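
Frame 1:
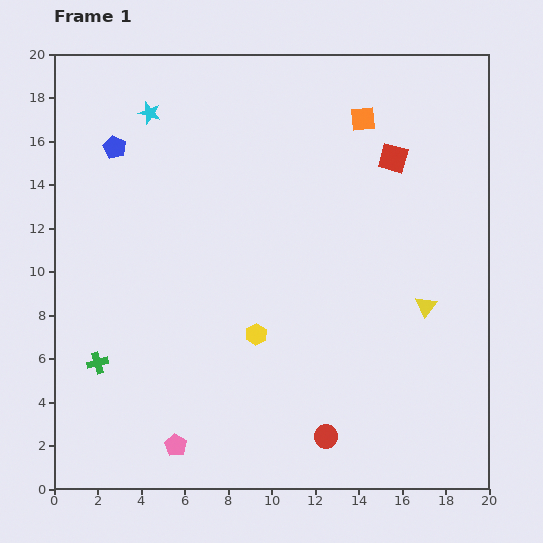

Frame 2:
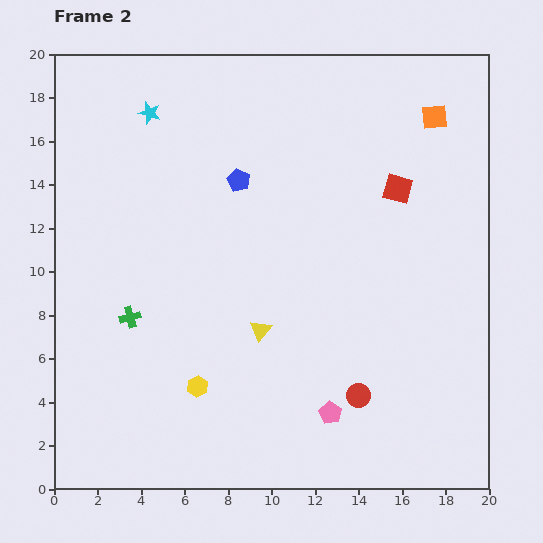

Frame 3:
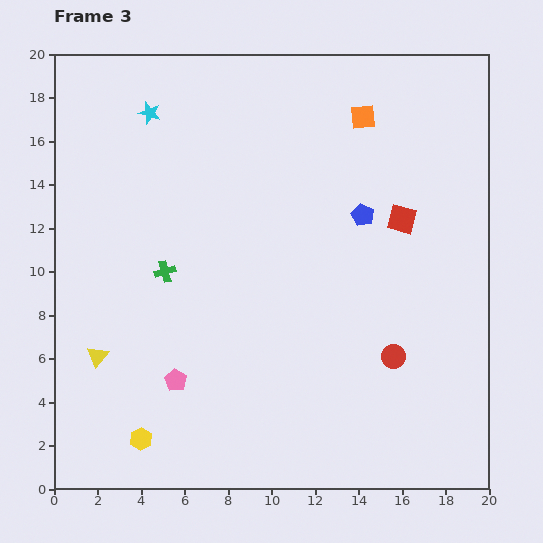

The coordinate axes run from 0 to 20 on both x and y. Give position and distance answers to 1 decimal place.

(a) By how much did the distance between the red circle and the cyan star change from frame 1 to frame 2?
-0.8

Distance in frame 1: 17.0. Distance in frame 2: 16.2.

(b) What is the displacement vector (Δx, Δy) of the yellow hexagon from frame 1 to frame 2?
(-2.7, -2.4)

The yellow hexagon was at (9.3, 7.1) in frame 1 and (6.6, 4.7) in frame 2.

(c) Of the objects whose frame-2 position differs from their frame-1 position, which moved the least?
the red square

(moved 1.4)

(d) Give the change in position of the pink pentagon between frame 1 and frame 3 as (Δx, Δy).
(0.0, 3.0)

The pink pentagon was at (5.6, 2.0) in frame 1 and (5.6, 5.0) in frame 3.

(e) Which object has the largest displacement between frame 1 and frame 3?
the yellow triangle

(moved 15.3; next 11.8)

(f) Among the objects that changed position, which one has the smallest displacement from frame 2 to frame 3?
the red square

(moved 1.4)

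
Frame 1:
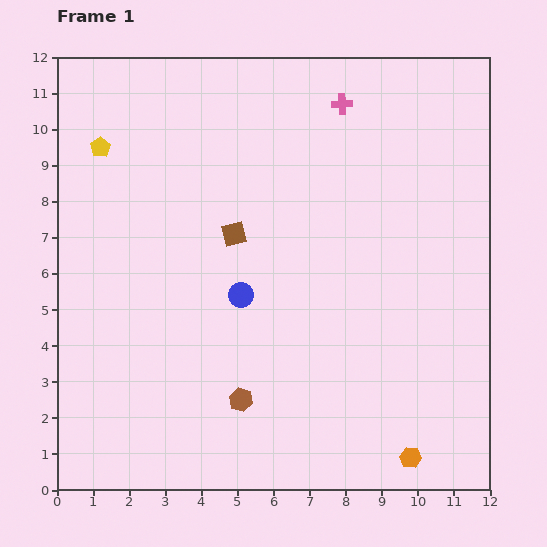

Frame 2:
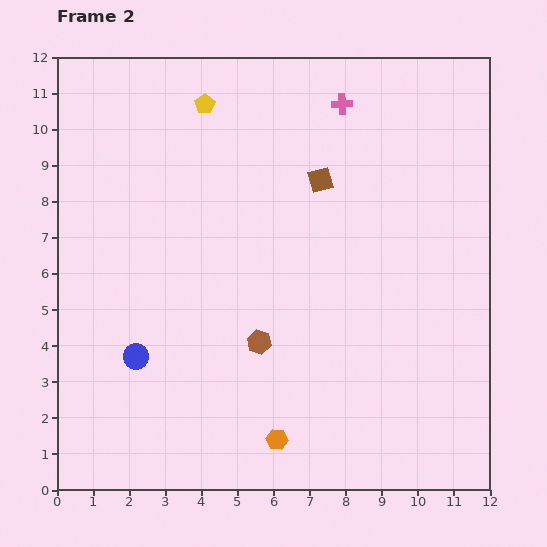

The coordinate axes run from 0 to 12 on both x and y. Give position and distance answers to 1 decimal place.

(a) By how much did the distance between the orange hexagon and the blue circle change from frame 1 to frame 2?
-2.0

Distance in frame 1: 6.5. Distance in frame 2: 4.5.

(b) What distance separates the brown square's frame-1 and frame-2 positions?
2.8

The brown square moved from (4.9, 7.1) to (7.3, 8.6), a distance of √(2.4² + 1.5²) ≈ 2.8.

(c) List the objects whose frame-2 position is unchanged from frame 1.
the pink cross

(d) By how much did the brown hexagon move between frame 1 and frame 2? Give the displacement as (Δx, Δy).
(0.5, 1.6)

The brown hexagon was at (5.1, 2.5) in frame 1 and (5.6, 4.1) in frame 2.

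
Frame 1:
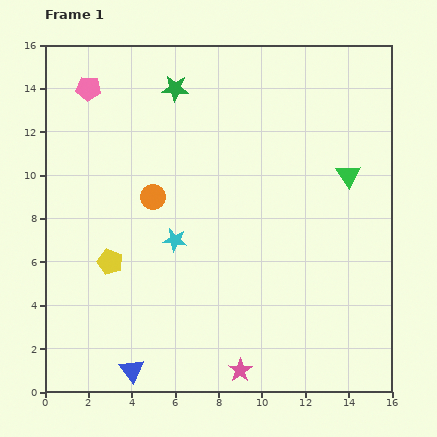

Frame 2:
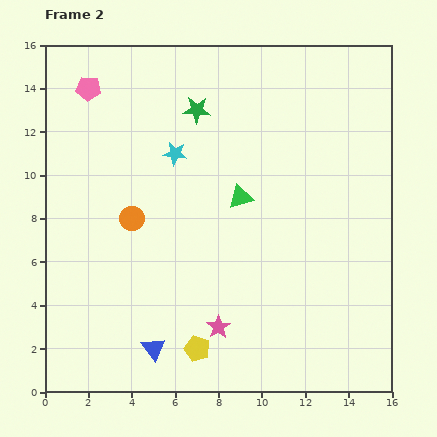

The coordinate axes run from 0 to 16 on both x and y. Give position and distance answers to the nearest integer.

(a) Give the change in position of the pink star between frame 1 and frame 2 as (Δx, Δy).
(-1, 2)

The pink star was at (9, 1) in frame 1 and (8, 3) in frame 2.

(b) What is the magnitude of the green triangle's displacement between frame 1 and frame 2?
5

The green triangle moved from (14, 10) to (9, 9), a distance of √(5² + 1²) ≈ 5.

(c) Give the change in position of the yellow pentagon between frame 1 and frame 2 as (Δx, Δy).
(4, -4)

The yellow pentagon was at (3, 6) in frame 1 and (7, 2) in frame 2.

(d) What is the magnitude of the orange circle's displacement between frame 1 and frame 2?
1

The orange circle moved from (5, 9) to (4, 8), a distance of √(1² + 1²) ≈ 1.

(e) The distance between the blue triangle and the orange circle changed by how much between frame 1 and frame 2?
-2

Distance in frame 1: 8. Distance in frame 2: 6.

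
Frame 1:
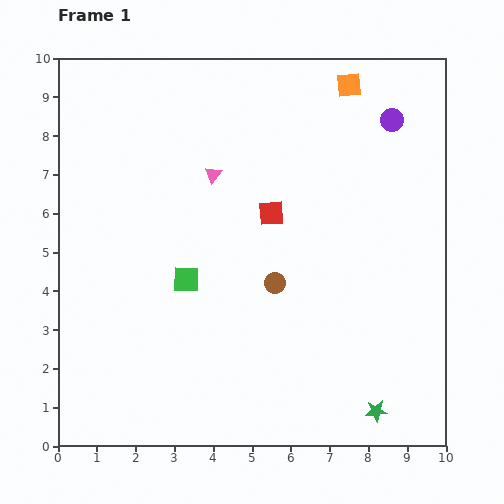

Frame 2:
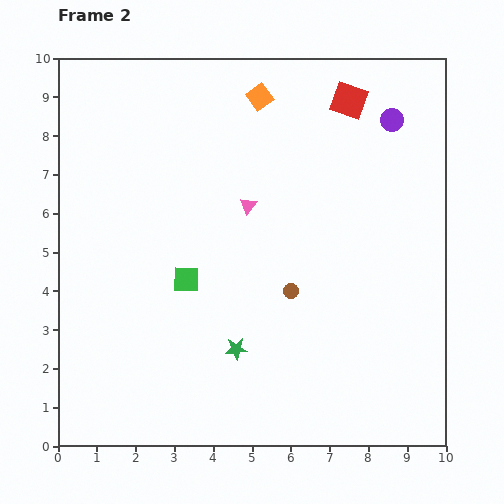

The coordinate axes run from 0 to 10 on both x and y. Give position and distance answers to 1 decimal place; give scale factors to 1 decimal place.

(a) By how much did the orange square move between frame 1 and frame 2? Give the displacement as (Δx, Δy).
(-2.3, -0.3)

The orange square was at (7.5, 9.3) in frame 1 and (5.2, 9.0) in frame 2.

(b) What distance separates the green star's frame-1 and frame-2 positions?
3.9

The green star moved from (8.2, 0.9) to (4.6, 2.5), a distance of √(3.6² + 1.6²) ≈ 3.9.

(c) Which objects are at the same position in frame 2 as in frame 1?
the purple circle, the green square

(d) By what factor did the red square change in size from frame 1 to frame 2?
1.4×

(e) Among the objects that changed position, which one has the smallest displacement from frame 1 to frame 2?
the brown circle

(moved 0.4)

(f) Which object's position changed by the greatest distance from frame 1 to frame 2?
the green star

(moved 3.9; next 3.5)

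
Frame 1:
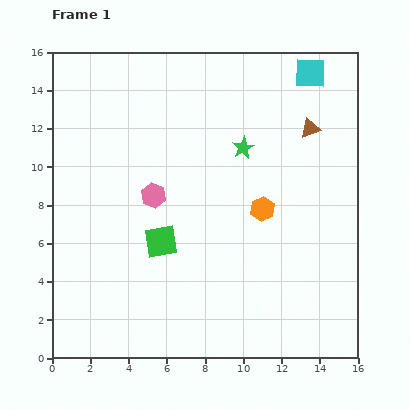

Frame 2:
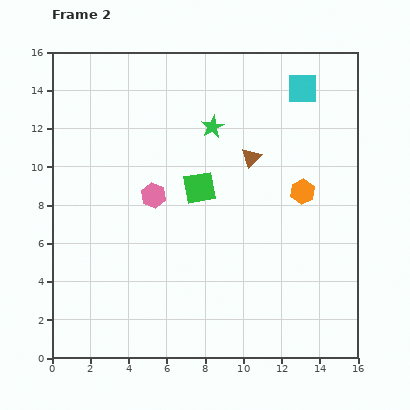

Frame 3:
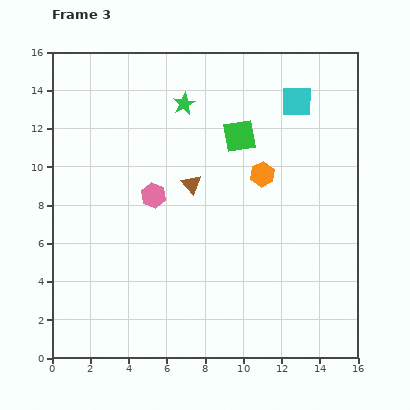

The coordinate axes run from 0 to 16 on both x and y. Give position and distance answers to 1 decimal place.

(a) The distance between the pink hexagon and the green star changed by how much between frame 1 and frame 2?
-0.5

Distance in frame 1: 5.3. Distance in frame 2: 4.8.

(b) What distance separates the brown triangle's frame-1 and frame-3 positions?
6.8

The brown triangle moved from (13.5, 12.0) to (7.3, 9.1), a distance of √(6.2² + 2.9²) ≈ 6.8.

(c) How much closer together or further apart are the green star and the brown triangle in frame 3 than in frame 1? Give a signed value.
+0.6

Distance in frame 1: 3.6. Distance in frame 3: 4.2.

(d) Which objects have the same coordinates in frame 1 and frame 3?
the pink hexagon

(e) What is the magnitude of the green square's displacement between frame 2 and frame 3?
3.4

The green square moved from (7.7, 8.9) to (9.8, 11.6), a distance of √(2.1² + 2.7²) ≈ 3.4.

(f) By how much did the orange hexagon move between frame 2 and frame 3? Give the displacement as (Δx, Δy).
(-2.1, 0.9)

The orange hexagon was at (13.1, 8.7) in frame 2 and (11.0, 9.6) in frame 3.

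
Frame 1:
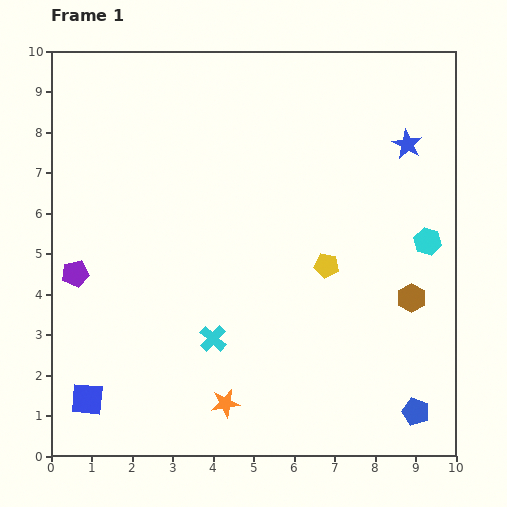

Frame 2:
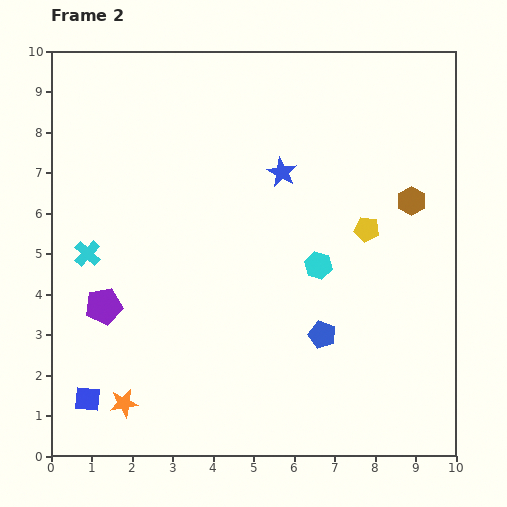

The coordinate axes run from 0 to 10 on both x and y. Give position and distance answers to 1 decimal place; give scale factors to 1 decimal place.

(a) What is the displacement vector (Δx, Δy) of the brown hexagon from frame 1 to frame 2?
(0.0, 2.4)

The brown hexagon was at (8.9, 3.9) in frame 1 and (8.9, 6.3) in frame 2.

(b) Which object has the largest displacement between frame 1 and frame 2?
the cyan cross

(moved 3.7; next 3.2)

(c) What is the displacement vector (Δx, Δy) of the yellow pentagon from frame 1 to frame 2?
(1.0, 0.9)

The yellow pentagon was at (6.8, 4.7) in frame 1 and (7.8, 5.6) in frame 2.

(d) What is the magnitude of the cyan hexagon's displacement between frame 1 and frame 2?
2.8

The cyan hexagon moved from (9.3, 5.3) to (6.6, 4.7), a distance of √(2.7² + 0.6²) ≈ 2.8.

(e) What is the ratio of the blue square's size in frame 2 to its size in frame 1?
0.8×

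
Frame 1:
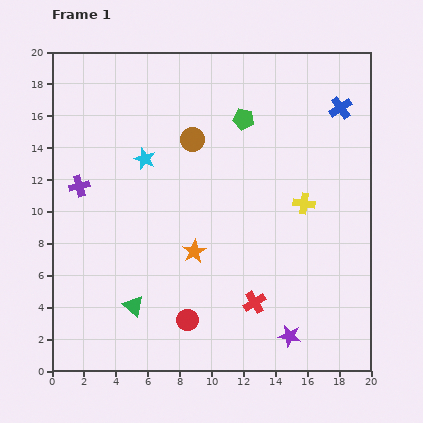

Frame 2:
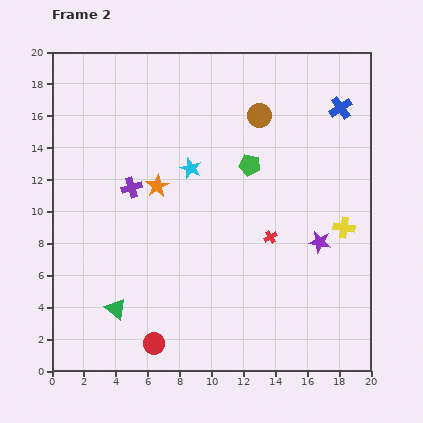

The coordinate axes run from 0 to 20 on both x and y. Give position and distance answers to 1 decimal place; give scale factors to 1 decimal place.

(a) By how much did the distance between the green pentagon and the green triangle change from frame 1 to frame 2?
-1.3

Distance in frame 1: 13.6. Distance in frame 2: 12.3.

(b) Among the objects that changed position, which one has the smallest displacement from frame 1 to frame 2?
the green triangle

(moved 1.1)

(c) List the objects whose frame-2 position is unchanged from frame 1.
the blue cross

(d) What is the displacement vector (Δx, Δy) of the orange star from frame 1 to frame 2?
(-2.3, 4.1)

The orange star was at (8.9, 7.5) in frame 1 and (6.6, 11.6) in frame 2.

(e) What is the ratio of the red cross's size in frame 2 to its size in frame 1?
0.6×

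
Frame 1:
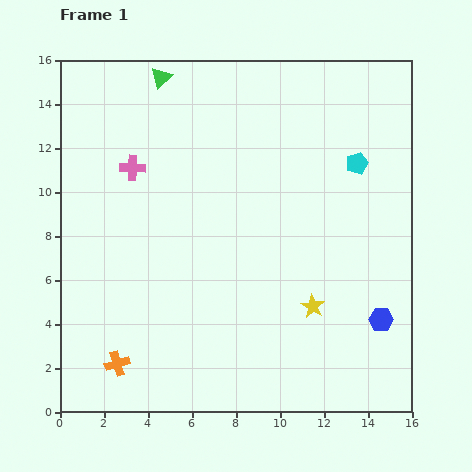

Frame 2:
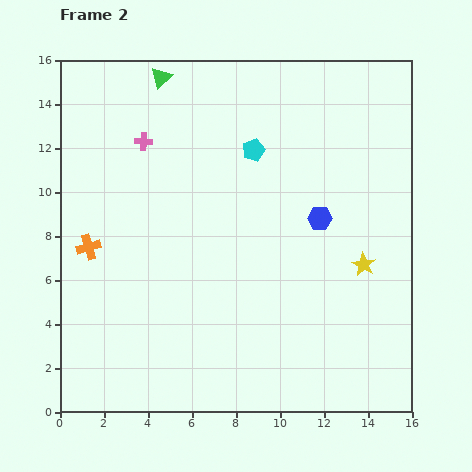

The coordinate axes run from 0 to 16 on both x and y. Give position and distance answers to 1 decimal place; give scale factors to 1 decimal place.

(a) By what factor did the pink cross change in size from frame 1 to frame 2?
0.7×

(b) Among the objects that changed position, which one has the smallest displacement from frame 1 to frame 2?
the pink cross

(moved 1.3)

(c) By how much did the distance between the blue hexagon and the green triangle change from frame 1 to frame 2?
-5.3

Distance in frame 1: 14.9. Distance in frame 2: 9.6.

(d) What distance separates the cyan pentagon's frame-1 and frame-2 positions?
4.7

The cyan pentagon moved from (13.5, 11.3) to (8.8, 11.9), a distance of √(4.7² + 0.6²) ≈ 4.7.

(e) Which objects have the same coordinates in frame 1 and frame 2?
the green triangle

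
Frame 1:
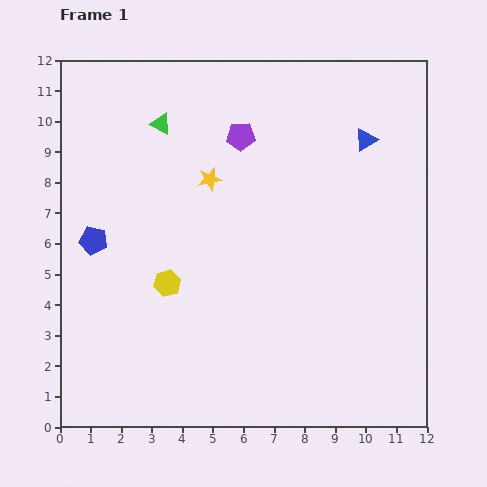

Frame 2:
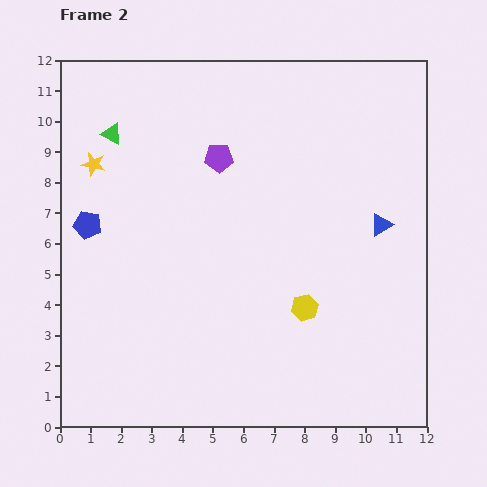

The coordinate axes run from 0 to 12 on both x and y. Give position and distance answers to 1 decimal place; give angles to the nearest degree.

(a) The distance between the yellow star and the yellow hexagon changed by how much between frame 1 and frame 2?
+4.6

Distance in frame 1: 3.7. Distance in frame 2: 8.3.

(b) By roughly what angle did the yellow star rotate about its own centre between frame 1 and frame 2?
26° clockwise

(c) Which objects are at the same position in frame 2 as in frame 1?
none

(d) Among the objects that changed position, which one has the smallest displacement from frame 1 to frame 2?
the blue pentagon

(moved 0.5)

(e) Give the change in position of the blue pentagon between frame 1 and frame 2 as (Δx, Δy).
(-0.2, 0.5)

The blue pentagon was at (1.1, 6.1) in frame 1 and (0.9, 6.6) in frame 2.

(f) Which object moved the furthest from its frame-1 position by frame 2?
the yellow hexagon

(moved 4.6; next 3.8)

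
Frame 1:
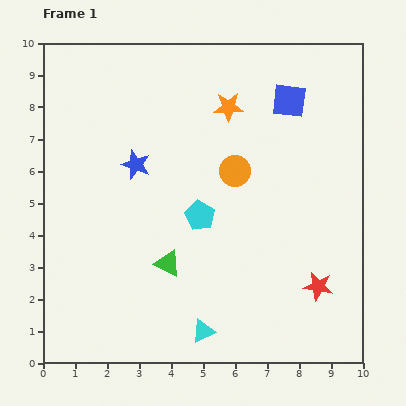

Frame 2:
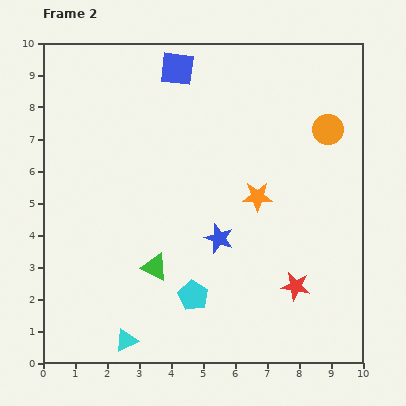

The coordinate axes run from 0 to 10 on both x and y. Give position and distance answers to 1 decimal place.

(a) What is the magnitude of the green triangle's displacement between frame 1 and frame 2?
0.4

The green triangle moved from (3.9, 3.1) to (3.5, 3.0), a distance of √(0.4² + 0.1²) ≈ 0.4.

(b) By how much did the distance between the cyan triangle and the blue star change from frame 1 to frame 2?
-1.3

Distance in frame 1: 5.6. Distance in frame 2: 4.3.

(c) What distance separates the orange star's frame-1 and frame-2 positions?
2.9

The orange star moved from (5.8, 8.0) to (6.7, 5.2), a distance of √(0.9² + 2.8²) ≈ 2.9.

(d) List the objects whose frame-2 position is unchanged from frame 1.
none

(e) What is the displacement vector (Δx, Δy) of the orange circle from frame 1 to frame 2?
(2.9, 1.3)

The orange circle was at (6.0, 6.0) in frame 1 and (8.9, 7.3) in frame 2.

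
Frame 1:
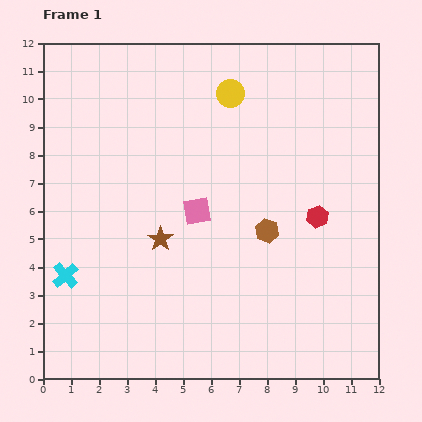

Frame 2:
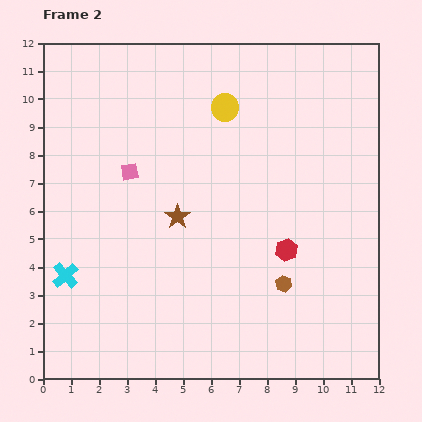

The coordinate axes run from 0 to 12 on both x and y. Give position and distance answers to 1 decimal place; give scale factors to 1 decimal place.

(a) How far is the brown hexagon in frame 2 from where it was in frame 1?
2.0

The brown hexagon moved from (8.0, 5.3) to (8.6, 3.4), a distance of √(0.6² + 1.9²) ≈ 2.0.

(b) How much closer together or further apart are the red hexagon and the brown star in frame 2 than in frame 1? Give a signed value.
-1.6

Distance in frame 1: 5.7. Distance in frame 2: 4.1.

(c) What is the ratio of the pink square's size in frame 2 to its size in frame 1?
0.6×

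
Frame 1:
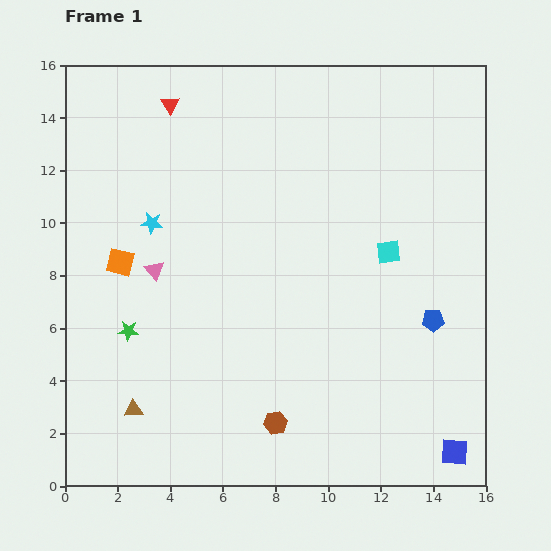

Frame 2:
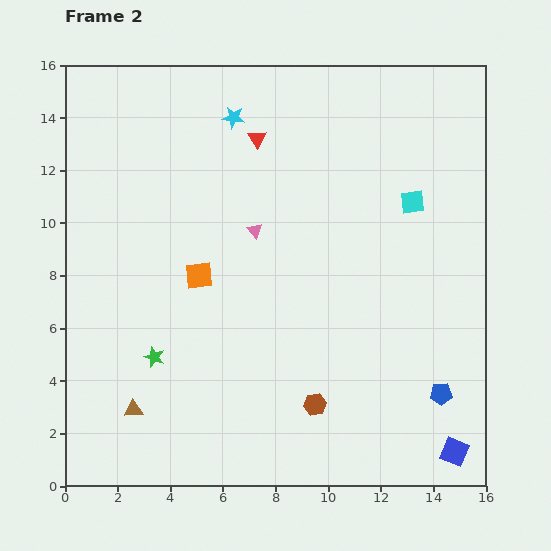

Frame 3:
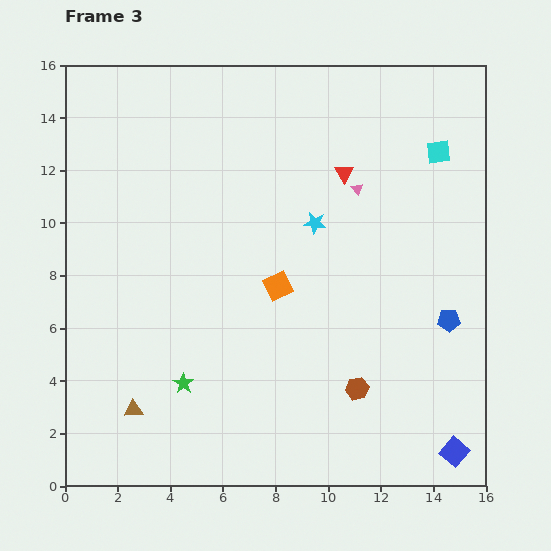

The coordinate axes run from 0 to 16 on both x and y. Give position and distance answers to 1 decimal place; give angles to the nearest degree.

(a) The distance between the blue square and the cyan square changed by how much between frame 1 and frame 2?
+1.6

Distance in frame 1: 8.0. Distance in frame 2: 9.6.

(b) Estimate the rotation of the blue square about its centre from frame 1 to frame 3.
37° clockwise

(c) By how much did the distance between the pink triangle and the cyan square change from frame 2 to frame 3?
-2.7

Distance in frame 2: 6.1. Distance in frame 3: 3.4.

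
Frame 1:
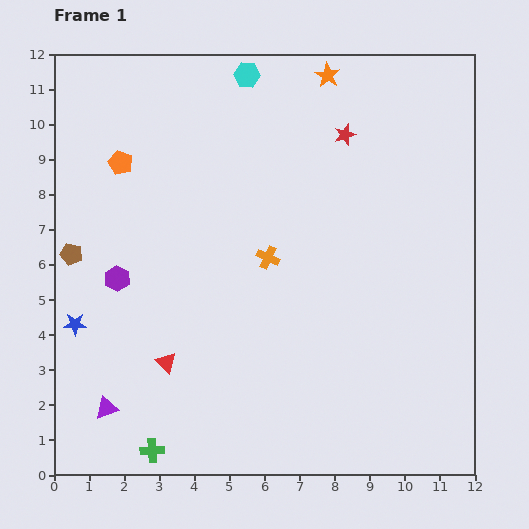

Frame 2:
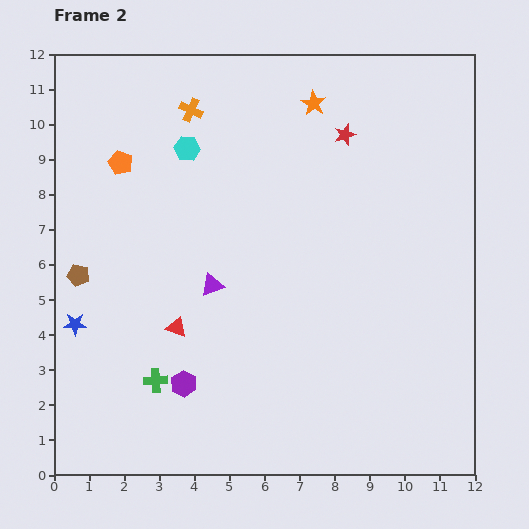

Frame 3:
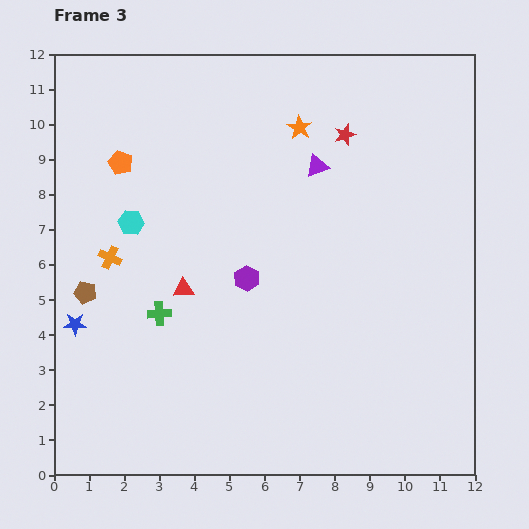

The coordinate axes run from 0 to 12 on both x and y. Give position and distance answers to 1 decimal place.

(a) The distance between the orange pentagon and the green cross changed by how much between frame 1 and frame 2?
-1.9

Distance in frame 1: 8.2. Distance in frame 2: 6.3.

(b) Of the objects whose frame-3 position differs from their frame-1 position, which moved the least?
the brown pentagon

(moved 1.2)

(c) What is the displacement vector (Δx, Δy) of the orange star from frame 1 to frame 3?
(-0.8, -1.5)

The orange star was at (7.8, 11.4) in frame 1 and (7.0, 9.9) in frame 3.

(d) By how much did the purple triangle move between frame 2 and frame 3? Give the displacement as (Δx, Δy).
(3.0, 3.4)

The purple triangle was at (4.5, 5.4) in frame 2 and (7.5, 8.8) in frame 3.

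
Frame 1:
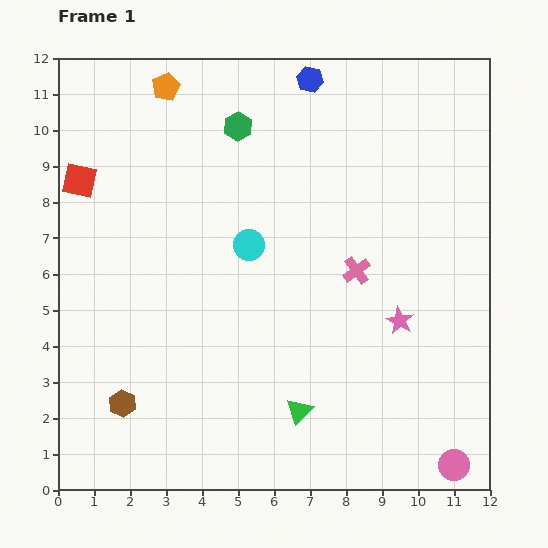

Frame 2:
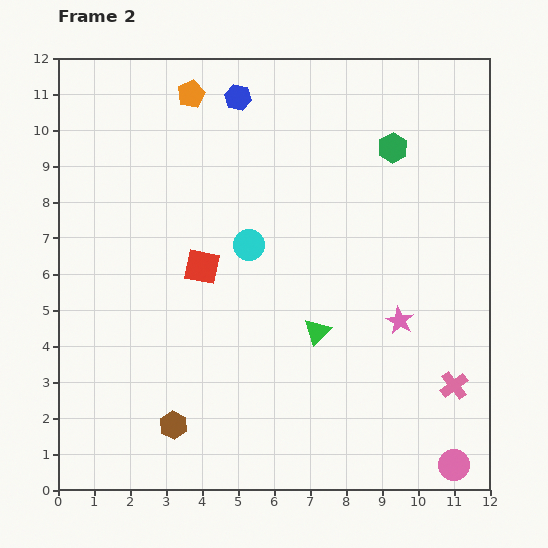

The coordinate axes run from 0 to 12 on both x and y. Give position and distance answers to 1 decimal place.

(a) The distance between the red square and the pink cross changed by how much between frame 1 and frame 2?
-0.4

Distance in frame 1: 8.1. Distance in frame 2: 7.7.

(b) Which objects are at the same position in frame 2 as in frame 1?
the pink circle, the cyan circle, the pink star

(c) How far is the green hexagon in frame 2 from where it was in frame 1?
4.3

The green hexagon moved from (5.0, 10.1) to (9.3, 9.5), a distance of √(4.3² + 0.6²) ≈ 4.3.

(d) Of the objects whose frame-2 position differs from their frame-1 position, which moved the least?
the orange pentagon

(moved 0.7)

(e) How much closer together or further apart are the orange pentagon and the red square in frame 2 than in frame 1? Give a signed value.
+1.3

Distance in frame 1: 3.5. Distance in frame 2: 4.8.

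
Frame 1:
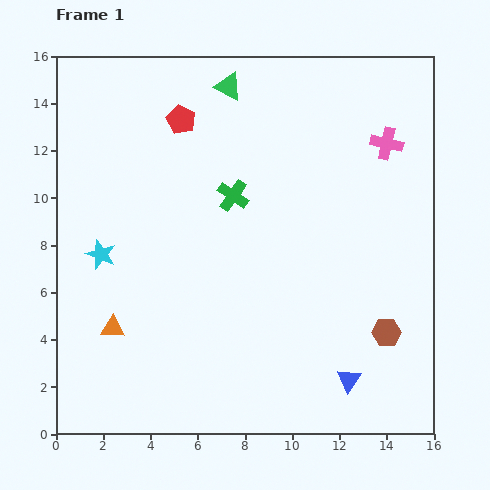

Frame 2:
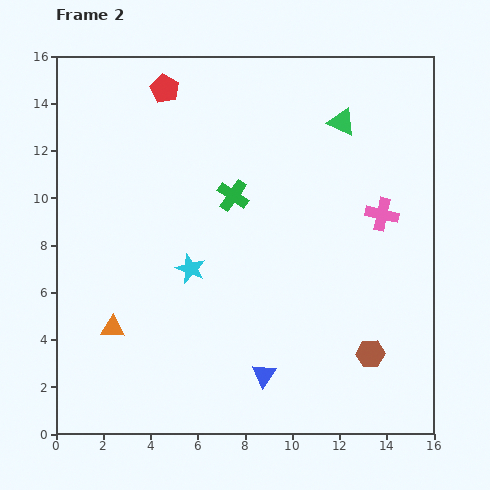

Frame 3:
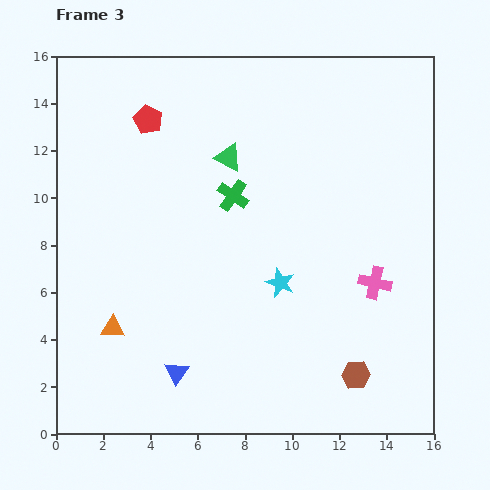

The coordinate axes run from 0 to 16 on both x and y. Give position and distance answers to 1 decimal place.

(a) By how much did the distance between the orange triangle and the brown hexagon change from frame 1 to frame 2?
-0.6

Distance in frame 1: 11.6. Distance in frame 2: 11.0.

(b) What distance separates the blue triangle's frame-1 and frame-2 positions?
3.6

The blue triangle moved from (12.4, 2.3) to (8.8, 2.5), a distance of √(3.6² + 0.2²) ≈ 3.6.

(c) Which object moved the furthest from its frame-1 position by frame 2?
the green triangle

(moved 5.0; next 3.8)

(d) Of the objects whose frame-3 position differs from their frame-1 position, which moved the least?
the red pentagon

(moved 1.4)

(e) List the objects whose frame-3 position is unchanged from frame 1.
the green cross, the orange triangle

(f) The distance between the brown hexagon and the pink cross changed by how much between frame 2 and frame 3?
-1.9

Distance in frame 2: 5.9. Distance in frame 3: 4.0.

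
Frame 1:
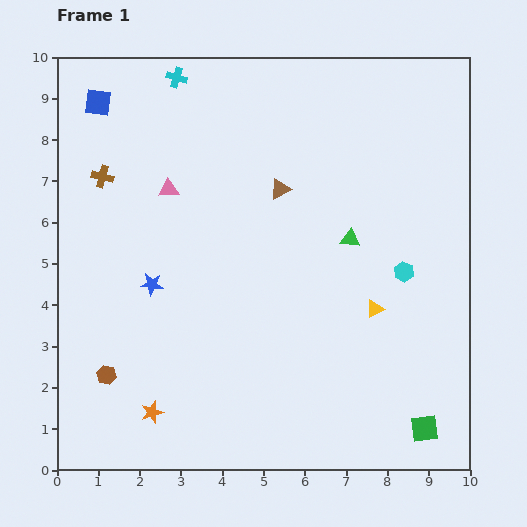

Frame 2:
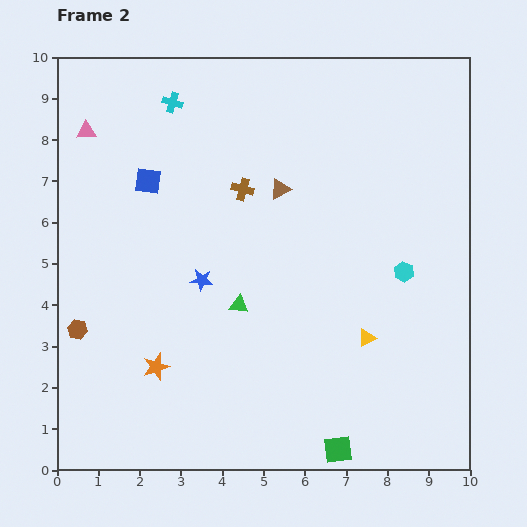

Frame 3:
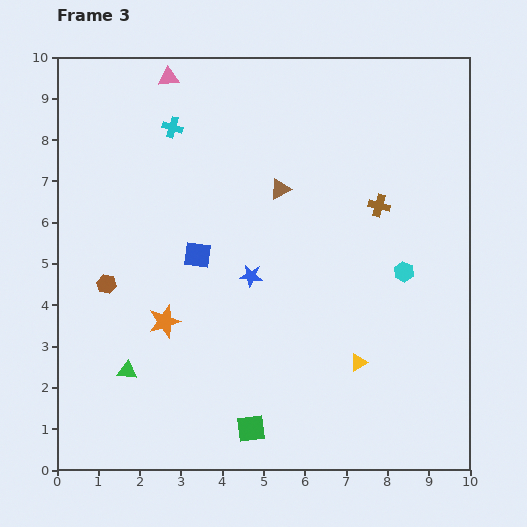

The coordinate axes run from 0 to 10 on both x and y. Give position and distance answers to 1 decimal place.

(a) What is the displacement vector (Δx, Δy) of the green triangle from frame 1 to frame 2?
(-2.7, -1.6)

The green triangle was at (7.1, 5.6) in frame 1 and (4.4, 4.0) in frame 2.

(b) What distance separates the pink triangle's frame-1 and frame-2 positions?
2.4

The pink triangle moved from (2.7, 6.8) to (0.7, 8.2), a distance of √(2.0² + 1.4²) ≈ 2.4.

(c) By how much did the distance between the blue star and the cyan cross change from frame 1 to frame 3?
-0.9

Distance in frame 1: 5.0. Distance in frame 3: 4.1.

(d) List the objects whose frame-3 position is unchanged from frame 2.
the brown triangle, the cyan hexagon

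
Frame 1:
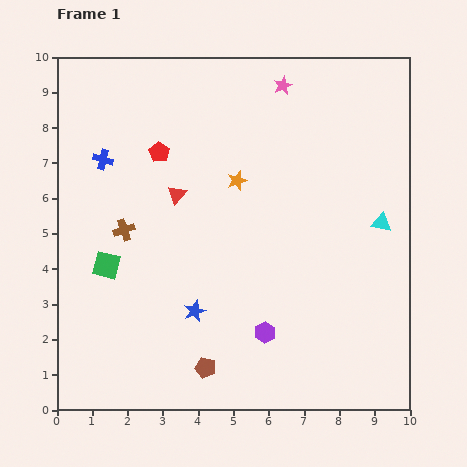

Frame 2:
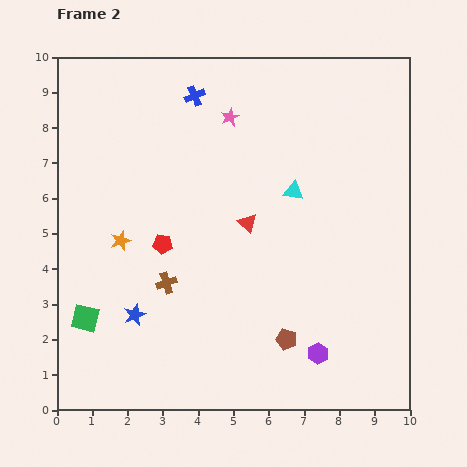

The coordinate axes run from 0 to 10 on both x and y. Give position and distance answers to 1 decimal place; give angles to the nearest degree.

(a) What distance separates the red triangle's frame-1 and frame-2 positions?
2.2

The red triangle moved from (3.4, 6.1) to (5.4, 5.3), a distance of √(2.0² + 0.8²) ≈ 2.2.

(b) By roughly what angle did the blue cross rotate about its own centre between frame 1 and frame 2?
39° counter-clockwise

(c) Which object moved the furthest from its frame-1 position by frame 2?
the orange star

(moved 3.7; next 3.2)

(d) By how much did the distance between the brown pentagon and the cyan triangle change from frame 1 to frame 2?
-2.3

Distance in frame 1: 6.5. Distance in frame 2: 4.2.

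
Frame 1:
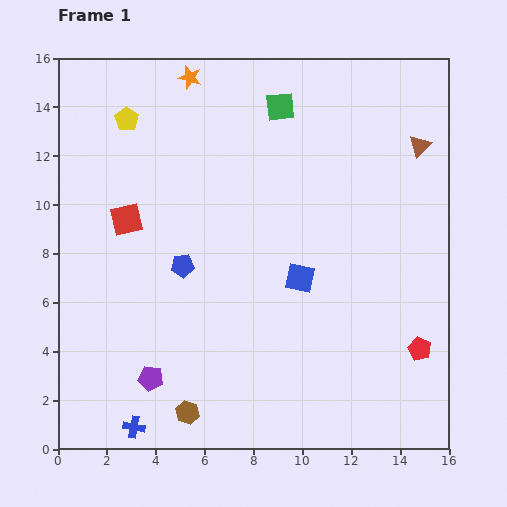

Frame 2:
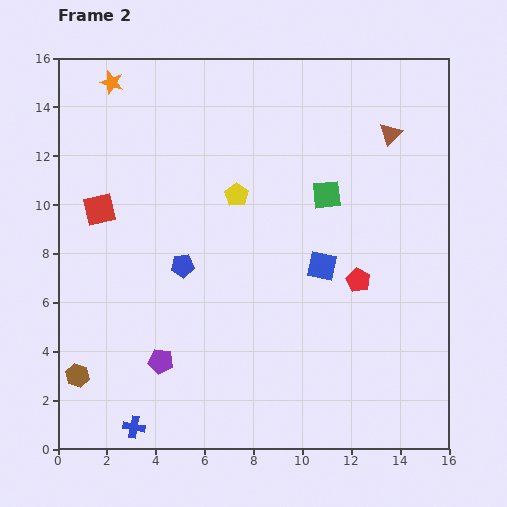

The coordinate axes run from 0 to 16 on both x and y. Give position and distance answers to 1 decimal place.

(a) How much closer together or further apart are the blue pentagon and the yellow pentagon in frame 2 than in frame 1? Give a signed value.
-2.8

Distance in frame 1: 6.4. Distance in frame 2: 3.6.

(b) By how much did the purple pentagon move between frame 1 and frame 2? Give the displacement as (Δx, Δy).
(0.4, 0.7)

The purple pentagon was at (3.8, 2.9) in frame 1 and (4.2, 3.6) in frame 2.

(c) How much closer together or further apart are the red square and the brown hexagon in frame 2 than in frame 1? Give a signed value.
-1.4

Distance in frame 1: 8.3. Distance in frame 2: 6.9.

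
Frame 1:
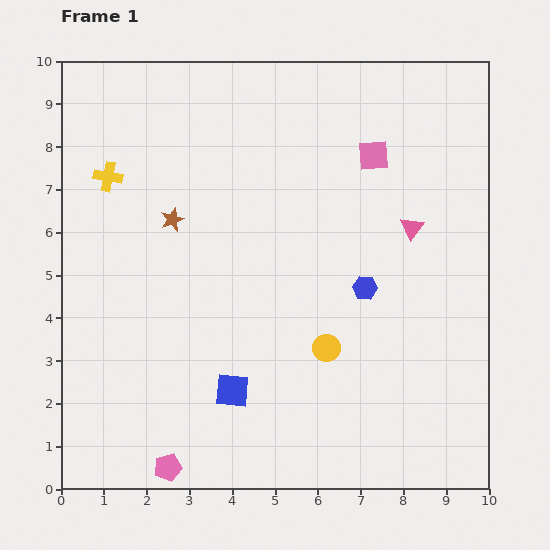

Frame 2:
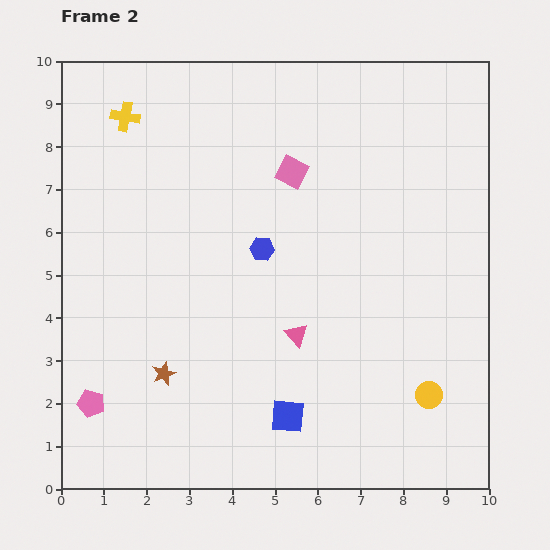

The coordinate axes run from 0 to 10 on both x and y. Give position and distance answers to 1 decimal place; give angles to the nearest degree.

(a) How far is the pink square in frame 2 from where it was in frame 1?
1.9

The pink square moved from (7.3, 7.8) to (5.4, 7.4), a distance of √(1.9² + 0.4²) ≈ 1.9.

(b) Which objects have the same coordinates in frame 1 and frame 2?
none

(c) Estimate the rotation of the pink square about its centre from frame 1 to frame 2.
33° clockwise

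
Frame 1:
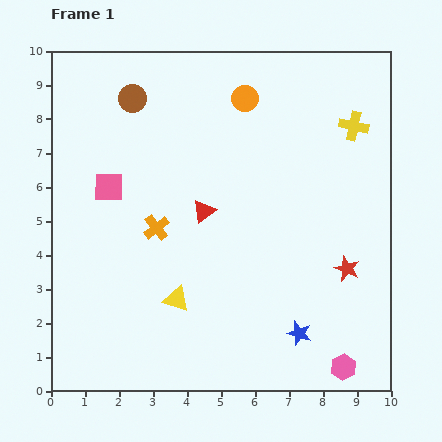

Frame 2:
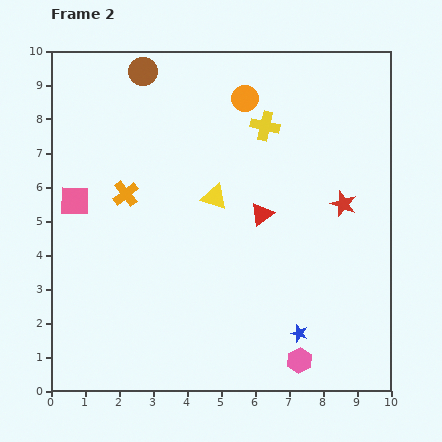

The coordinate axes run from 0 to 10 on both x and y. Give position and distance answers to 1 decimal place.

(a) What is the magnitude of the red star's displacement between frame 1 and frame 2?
1.9

The red star moved from (8.7, 3.6) to (8.6, 5.5), a distance of √(0.1² + 1.9²) ≈ 1.9.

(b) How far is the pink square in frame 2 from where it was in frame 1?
1.1

The pink square moved from (1.7, 6.0) to (0.7, 5.6), a distance of √(1.0² + 0.4²) ≈ 1.1.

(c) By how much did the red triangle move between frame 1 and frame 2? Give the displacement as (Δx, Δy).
(1.7, -0.1)

The red triangle was at (4.5, 5.3) in frame 1 and (6.2, 5.2) in frame 2.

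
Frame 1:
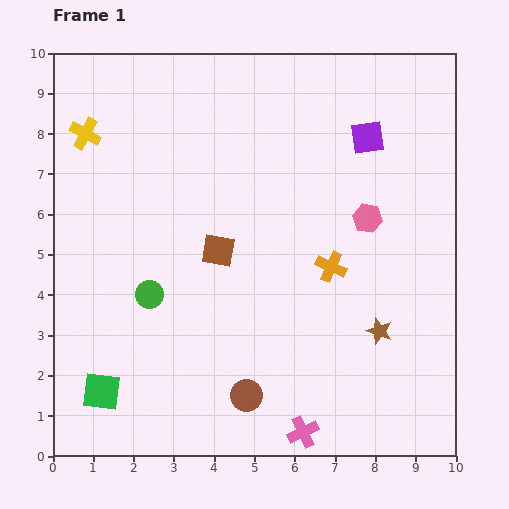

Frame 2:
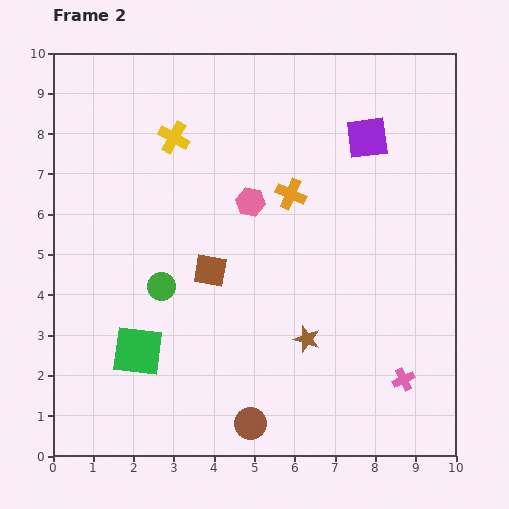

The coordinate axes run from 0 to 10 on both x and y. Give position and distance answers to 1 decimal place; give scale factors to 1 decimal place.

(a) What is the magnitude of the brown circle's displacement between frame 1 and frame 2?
0.7

The brown circle moved from (4.8, 1.5) to (4.9, 0.8), a distance of √(0.1² + 0.7²) ≈ 0.7.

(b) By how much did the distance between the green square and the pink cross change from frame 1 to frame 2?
+1.5

Distance in frame 1: 5.1. Distance in frame 2: 6.6.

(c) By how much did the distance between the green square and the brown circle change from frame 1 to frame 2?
-0.3

Distance in frame 1: 3.6. Distance in frame 2: 3.3.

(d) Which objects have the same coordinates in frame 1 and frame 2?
the purple square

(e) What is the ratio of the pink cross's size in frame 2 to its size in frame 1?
0.7×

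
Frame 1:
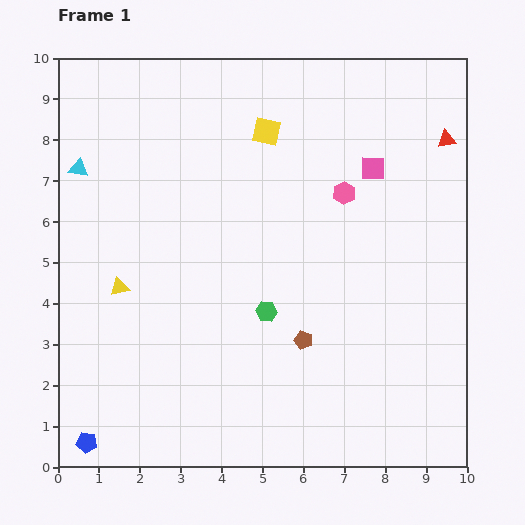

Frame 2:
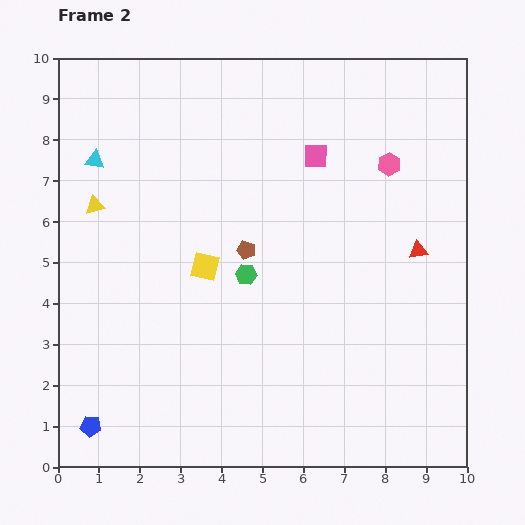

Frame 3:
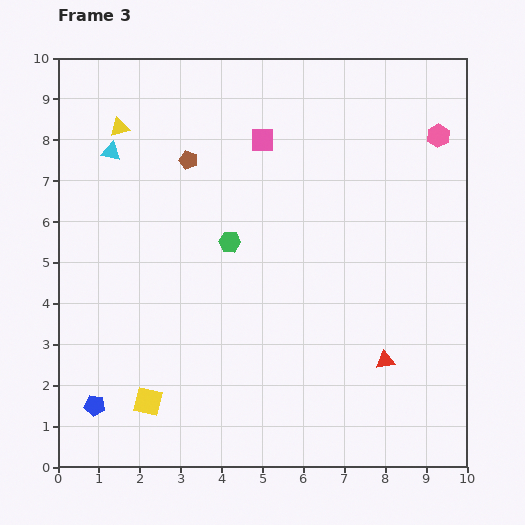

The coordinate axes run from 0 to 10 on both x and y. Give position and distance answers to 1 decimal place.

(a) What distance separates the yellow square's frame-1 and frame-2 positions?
3.6

The yellow square moved from (5.1, 8.2) to (3.6, 4.9), a distance of √(1.5² + 3.3²) ≈ 3.6.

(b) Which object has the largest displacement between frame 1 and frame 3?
the yellow square

(moved 7.2; next 5.6)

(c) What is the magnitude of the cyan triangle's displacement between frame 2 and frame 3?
0.4

The cyan triangle moved from (0.9, 7.5) to (1.3, 7.7), a distance of √(0.4² + 0.2²) ≈ 0.4.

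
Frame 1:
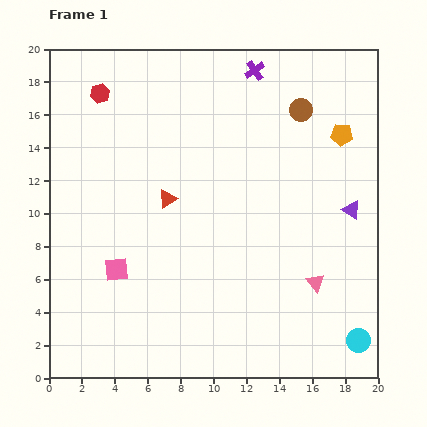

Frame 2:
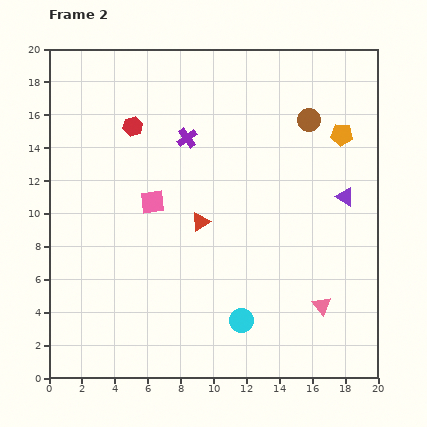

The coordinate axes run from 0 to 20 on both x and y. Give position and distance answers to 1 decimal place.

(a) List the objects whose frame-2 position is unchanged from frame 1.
the orange pentagon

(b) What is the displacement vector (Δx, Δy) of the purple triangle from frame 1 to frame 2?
(-0.4, 0.8)

The purple triangle was at (18.4, 10.2) in frame 1 and (18.0, 11.0) in frame 2.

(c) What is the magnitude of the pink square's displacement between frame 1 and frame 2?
4.7

The pink square moved from (4.1, 6.6) to (6.3, 10.7), a distance of √(2.2² + 4.1²) ≈ 4.7.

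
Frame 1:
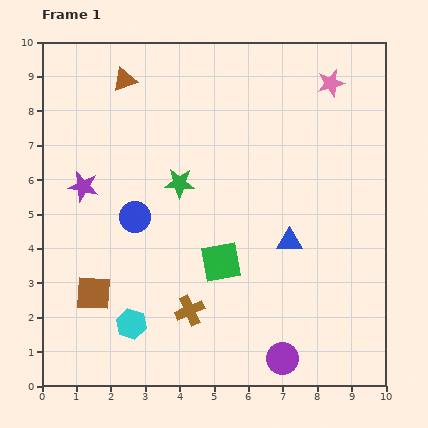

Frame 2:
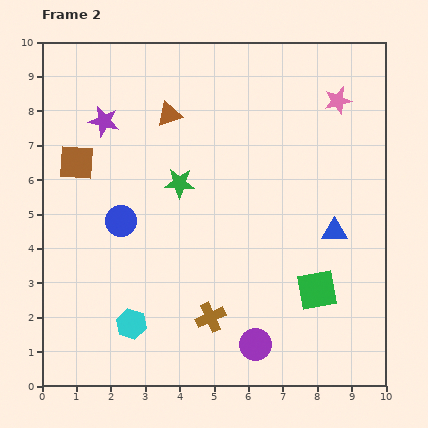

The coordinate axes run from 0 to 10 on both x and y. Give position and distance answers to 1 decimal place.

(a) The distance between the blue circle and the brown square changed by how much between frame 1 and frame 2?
-0.4

Distance in frame 1: 2.5. Distance in frame 2: 2.1.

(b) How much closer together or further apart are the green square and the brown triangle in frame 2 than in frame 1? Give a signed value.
+0.7

Distance in frame 1: 6.0. Distance in frame 2: 6.7.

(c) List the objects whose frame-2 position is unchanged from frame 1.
the cyan hexagon, the green star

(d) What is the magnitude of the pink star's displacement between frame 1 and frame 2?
0.5

The pink star moved from (8.4, 8.8) to (8.6, 8.3), a distance of √(0.2² + 0.5²) ≈ 0.5.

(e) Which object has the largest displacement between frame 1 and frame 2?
the brown square

(moved 3.8; next 2.9)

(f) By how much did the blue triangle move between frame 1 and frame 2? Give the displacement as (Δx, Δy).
(1.3, 0.3)

The blue triangle was at (7.2, 4.2) in frame 1 and (8.5, 4.5) in frame 2.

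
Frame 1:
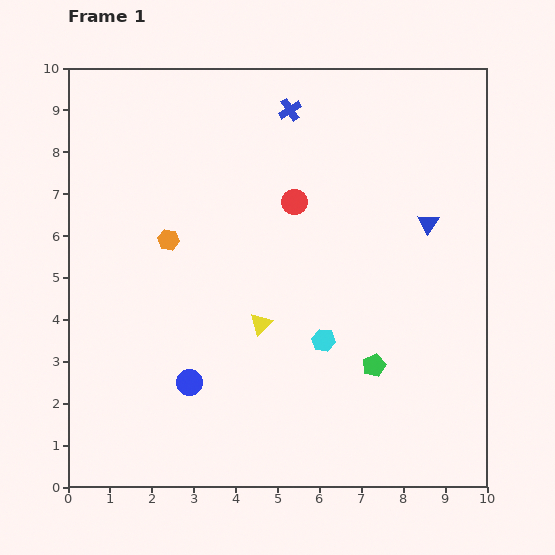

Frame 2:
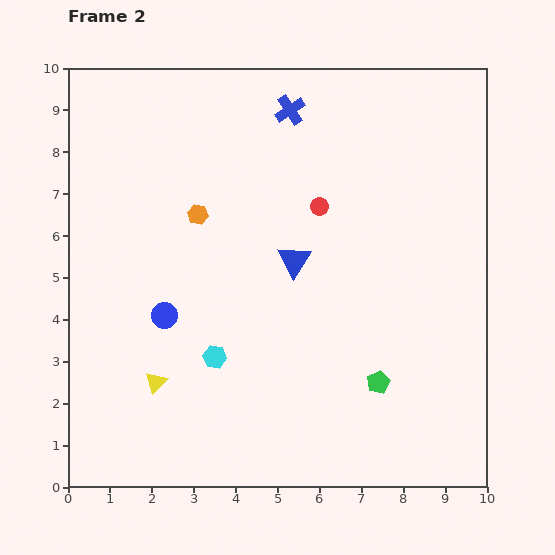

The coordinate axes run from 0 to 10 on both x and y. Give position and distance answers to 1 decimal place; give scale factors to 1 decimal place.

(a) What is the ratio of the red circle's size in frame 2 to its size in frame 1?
0.7×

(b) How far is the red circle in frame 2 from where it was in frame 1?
0.6

The red circle moved from (5.4, 6.8) to (6.0, 6.7), a distance of √(0.6² + 0.1²) ≈ 0.6.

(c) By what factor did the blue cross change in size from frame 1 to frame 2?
1.3×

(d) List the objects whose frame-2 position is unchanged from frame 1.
the blue cross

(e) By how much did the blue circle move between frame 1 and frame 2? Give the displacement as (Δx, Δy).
(-0.6, 1.6)

The blue circle was at (2.9, 2.5) in frame 1 and (2.3, 4.1) in frame 2.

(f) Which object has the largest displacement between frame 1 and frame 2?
the blue triangle

(moved 3.3; next 2.9)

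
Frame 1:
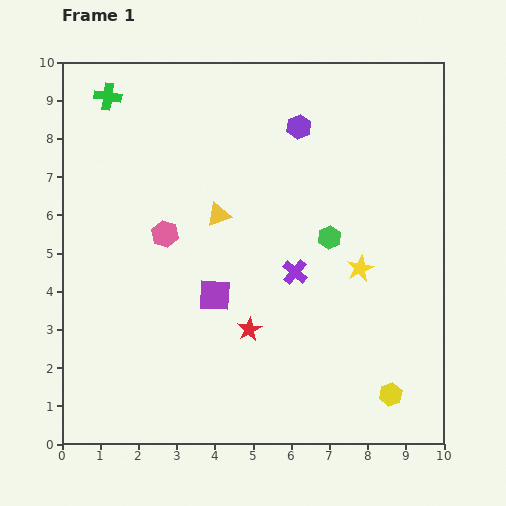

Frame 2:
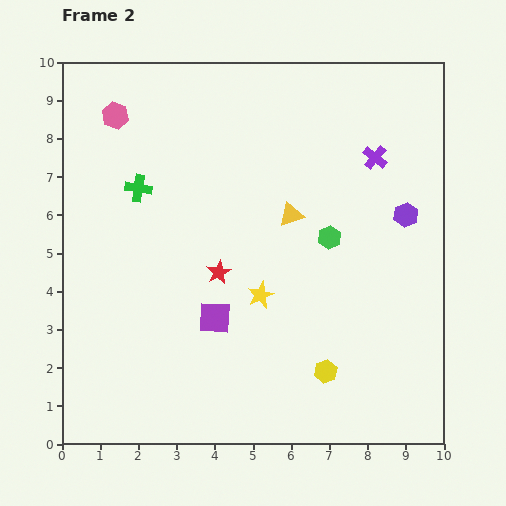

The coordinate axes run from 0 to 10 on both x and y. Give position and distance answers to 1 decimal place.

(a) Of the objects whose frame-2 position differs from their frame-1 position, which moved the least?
the purple square

(moved 0.6)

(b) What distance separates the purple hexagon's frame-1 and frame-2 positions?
3.6

The purple hexagon moved from (6.2, 8.3) to (9.0, 6.0), a distance of √(2.8² + 2.3²) ≈ 3.6.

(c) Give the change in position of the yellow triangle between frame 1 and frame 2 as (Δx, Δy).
(1.9, 0.0)

The yellow triangle was at (4.1, 6.0) in frame 1 and (6.0, 6.0) in frame 2.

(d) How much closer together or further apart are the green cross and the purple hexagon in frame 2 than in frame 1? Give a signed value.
+1.9

Distance in frame 1: 5.1. Distance in frame 2: 7.0.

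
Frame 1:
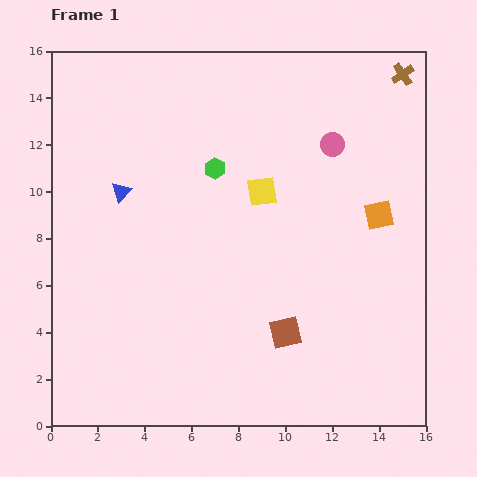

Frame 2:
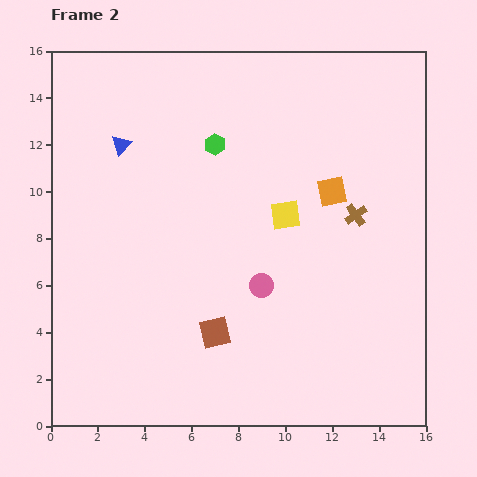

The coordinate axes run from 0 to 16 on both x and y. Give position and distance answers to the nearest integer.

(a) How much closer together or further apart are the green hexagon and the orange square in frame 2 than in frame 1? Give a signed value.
-2

Distance in frame 1: 7. Distance in frame 2: 5.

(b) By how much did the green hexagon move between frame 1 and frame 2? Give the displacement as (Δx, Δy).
(0, 1)

The green hexagon was at (7, 11) in frame 1 and (7, 12) in frame 2.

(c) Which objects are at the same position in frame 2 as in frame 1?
none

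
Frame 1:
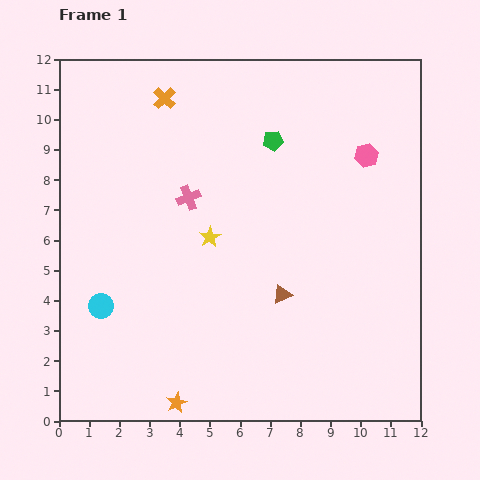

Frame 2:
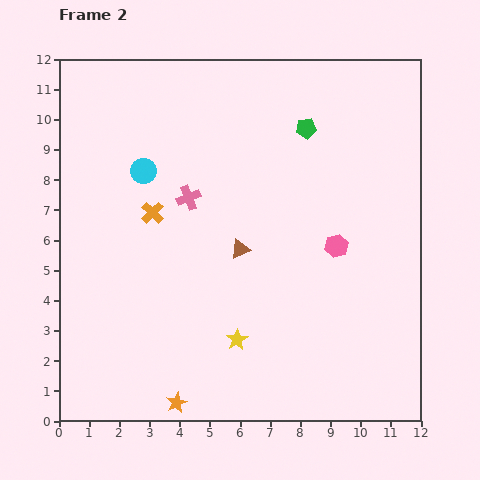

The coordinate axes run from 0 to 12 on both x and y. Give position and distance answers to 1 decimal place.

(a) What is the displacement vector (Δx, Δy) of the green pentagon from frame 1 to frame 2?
(1.1, 0.4)

The green pentagon was at (7.1, 9.3) in frame 1 and (8.2, 9.7) in frame 2.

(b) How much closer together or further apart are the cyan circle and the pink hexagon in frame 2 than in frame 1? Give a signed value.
-3.2

Distance in frame 1: 10.1. Distance in frame 2: 6.9.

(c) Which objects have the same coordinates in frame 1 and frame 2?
the pink cross, the orange star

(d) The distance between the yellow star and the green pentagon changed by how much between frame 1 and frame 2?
+3.6

Distance in frame 1: 3.8. Distance in frame 2: 7.4.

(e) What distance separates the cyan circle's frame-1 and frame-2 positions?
4.7

The cyan circle moved from (1.4, 3.8) to (2.8, 8.3), a distance of √(1.4² + 4.5²) ≈ 4.7.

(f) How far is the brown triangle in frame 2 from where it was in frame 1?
2.1

The brown triangle moved from (7.4, 4.2) to (6.0, 5.7), a distance of √(1.4² + 1.5²) ≈ 2.1.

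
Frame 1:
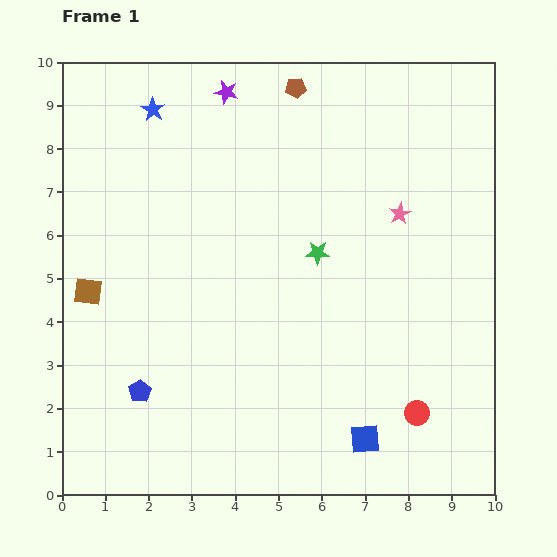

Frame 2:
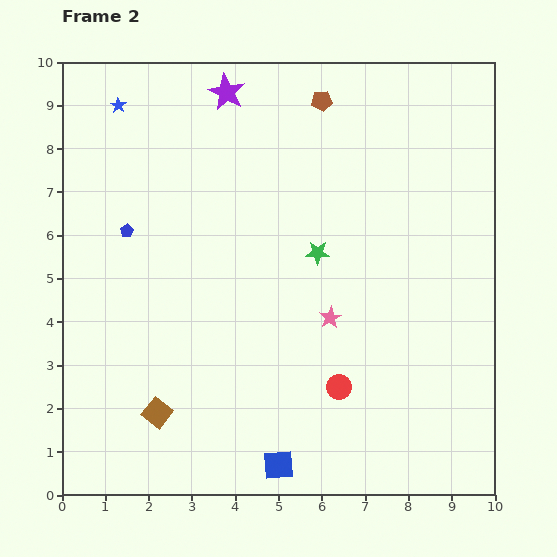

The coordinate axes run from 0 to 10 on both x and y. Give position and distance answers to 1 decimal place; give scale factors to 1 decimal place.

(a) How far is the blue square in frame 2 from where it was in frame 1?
2.1

The blue square moved from (7.0, 1.3) to (5.0, 0.7), a distance of √(2.0² + 0.6²) ≈ 2.1.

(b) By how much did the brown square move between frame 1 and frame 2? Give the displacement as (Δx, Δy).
(1.6, -2.8)

The brown square was at (0.6, 4.7) in frame 1 and (2.2, 1.9) in frame 2.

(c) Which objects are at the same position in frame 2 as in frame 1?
the green star, the purple star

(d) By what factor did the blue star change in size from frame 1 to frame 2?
0.7×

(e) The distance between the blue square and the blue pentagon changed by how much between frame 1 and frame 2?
+1.1

Distance in frame 1: 5.3. Distance in frame 2: 6.4.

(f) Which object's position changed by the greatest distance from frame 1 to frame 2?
the blue pentagon

(moved 3.7; next 3.2)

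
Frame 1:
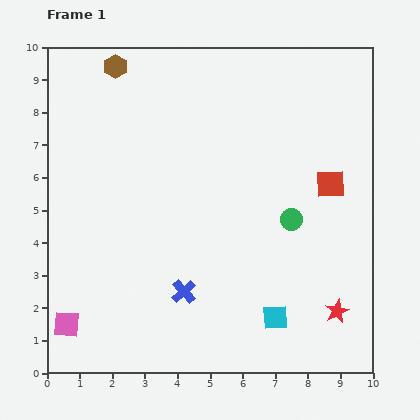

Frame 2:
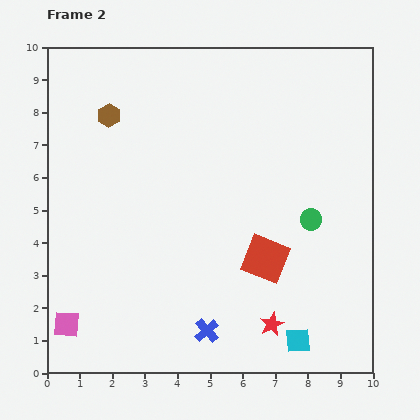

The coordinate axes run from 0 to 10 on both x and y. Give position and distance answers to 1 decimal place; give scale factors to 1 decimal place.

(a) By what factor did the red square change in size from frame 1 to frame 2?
1.6×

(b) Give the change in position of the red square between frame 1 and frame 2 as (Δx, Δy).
(-2.0, -2.3)

The red square was at (8.7, 5.8) in frame 1 and (6.7, 3.5) in frame 2.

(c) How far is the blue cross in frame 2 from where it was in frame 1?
1.4

The blue cross moved from (4.2, 2.5) to (4.9, 1.3), a distance of √(0.7² + 1.2²) ≈ 1.4.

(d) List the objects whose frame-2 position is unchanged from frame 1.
the pink square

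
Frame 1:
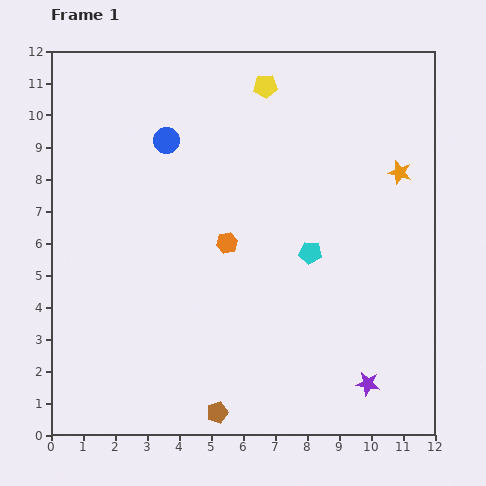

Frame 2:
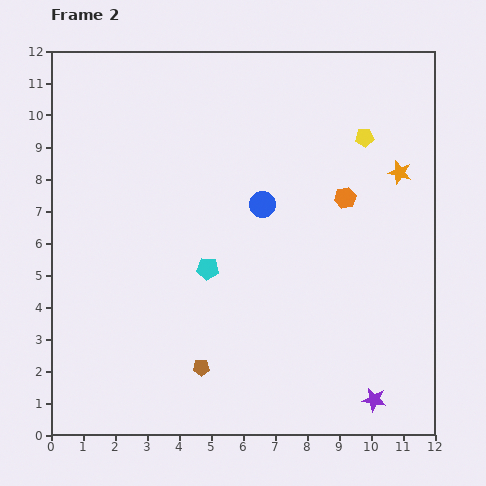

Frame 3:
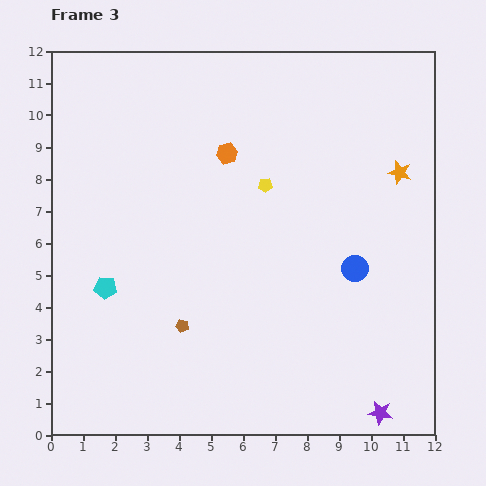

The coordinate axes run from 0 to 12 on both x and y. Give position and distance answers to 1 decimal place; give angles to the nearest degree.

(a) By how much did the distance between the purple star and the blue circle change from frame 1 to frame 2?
-2.9

Distance in frame 1: 9.9. Distance in frame 2: 7.0.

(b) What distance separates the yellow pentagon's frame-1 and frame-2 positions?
3.5

The yellow pentagon moved from (6.7, 10.9) to (9.8, 9.3), a distance of √(3.1² + 1.6²) ≈ 3.5.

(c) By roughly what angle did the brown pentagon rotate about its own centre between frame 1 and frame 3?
31° clockwise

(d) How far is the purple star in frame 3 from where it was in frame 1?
1.0

The purple star moved from (9.9, 1.6) to (10.3, 0.7), a distance of √(0.4² + 0.9²) ≈ 1.0.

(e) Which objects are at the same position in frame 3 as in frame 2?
the orange star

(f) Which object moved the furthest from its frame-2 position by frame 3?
the orange hexagon

(moved 4.0; next 3.5)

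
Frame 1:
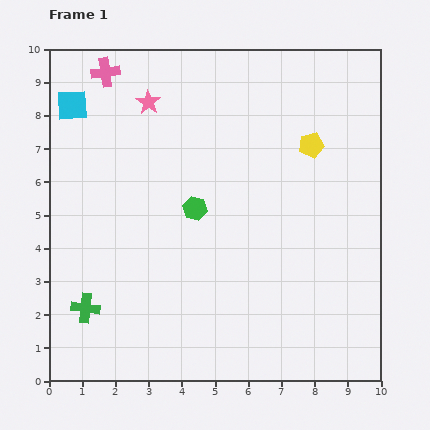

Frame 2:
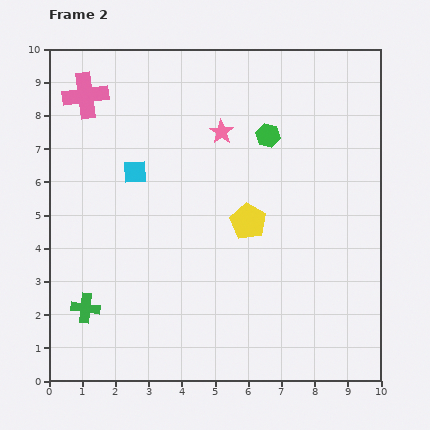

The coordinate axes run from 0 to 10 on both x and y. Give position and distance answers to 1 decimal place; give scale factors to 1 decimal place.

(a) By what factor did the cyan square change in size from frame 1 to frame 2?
0.8×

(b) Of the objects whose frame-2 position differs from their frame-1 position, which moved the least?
the pink cross

(moved 0.9)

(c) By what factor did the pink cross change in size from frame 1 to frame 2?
1.5×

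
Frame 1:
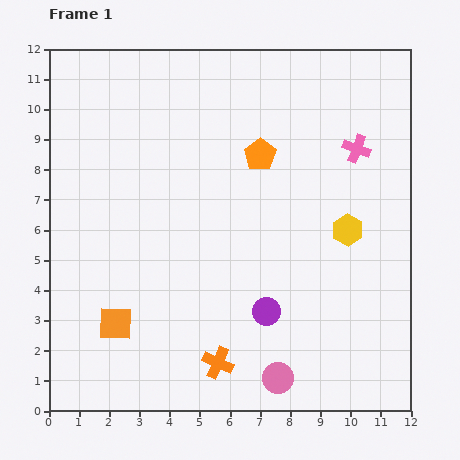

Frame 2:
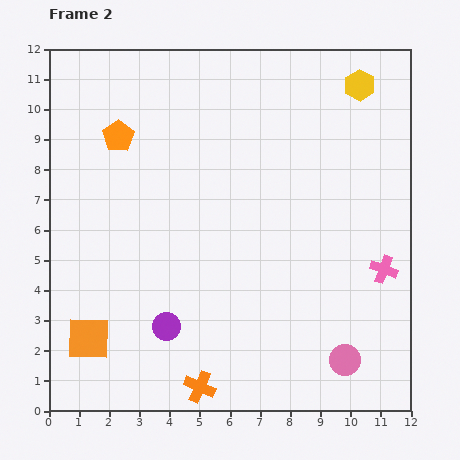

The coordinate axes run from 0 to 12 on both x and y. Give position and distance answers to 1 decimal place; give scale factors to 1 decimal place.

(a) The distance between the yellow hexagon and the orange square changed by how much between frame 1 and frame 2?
+4.0

Distance in frame 1: 8.3. Distance in frame 2: 12.3.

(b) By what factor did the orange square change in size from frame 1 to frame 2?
1.3×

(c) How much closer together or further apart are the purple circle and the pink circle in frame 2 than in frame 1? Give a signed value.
+3.8

Distance in frame 1: 2.2. Distance in frame 2: 6.0.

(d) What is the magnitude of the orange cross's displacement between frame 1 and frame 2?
1.0

The orange cross moved from (5.6, 1.6) to (5.0, 0.8), a distance of √(0.6² + 0.8²) ≈ 1.0.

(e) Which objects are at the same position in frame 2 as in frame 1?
none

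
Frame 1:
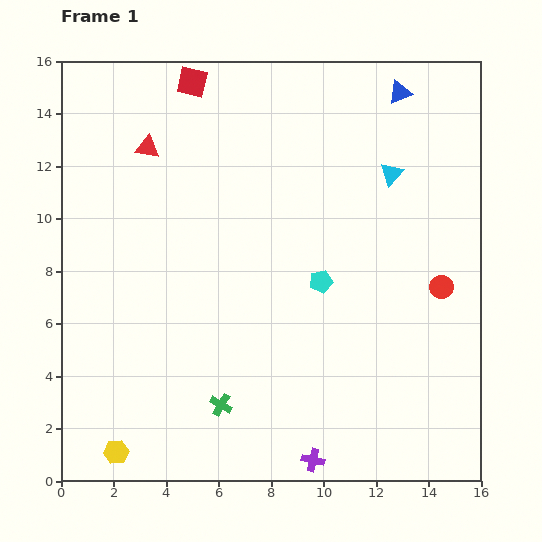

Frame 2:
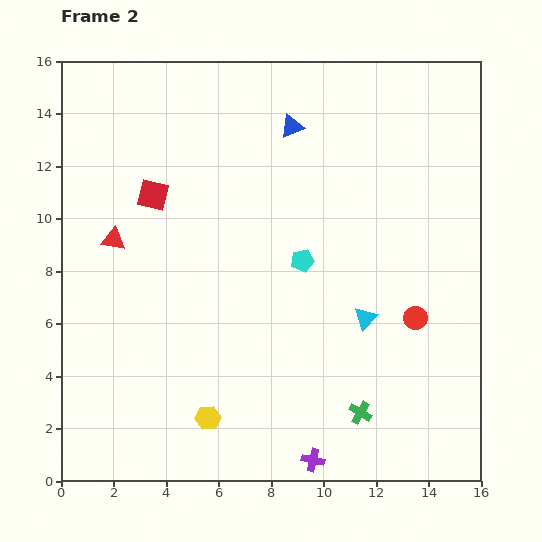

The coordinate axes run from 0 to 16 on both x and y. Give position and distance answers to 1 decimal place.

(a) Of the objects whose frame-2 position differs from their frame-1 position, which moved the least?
the cyan pentagon

(moved 1.1)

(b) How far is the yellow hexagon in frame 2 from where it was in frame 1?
3.7

The yellow hexagon moved from (2.1, 1.1) to (5.6, 2.4), a distance of √(3.5² + 1.3²) ≈ 3.7.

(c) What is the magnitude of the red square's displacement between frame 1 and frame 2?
4.6

The red square moved from (5.0, 15.2) to (3.5, 10.9), a distance of √(1.5² + 4.3²) ≈ 4.6.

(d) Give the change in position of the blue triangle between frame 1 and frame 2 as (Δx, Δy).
(-4.1, -1.3)

The blue triangle was at (12.9, 14.8) in frame 1 and (8.8, 13.5) in frame 2.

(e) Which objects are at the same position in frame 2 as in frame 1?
the purple cross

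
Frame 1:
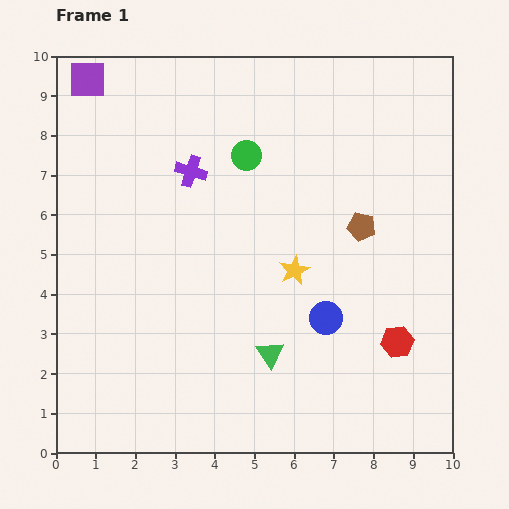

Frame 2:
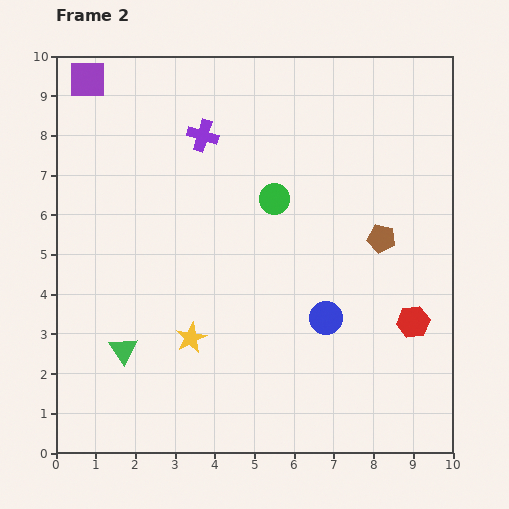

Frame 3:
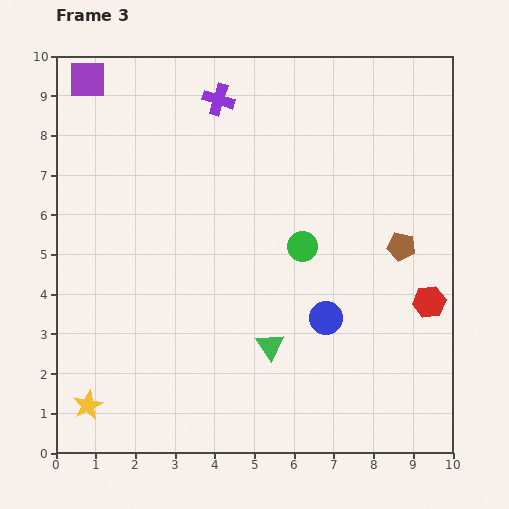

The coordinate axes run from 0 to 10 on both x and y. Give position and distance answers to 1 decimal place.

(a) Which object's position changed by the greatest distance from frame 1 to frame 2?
the green triangle

(moved 3.7; next 3.1)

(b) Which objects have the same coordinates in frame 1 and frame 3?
the purple square, the blue circle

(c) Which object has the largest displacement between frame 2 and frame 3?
the green triangle

(moved 3.7; next 3.1)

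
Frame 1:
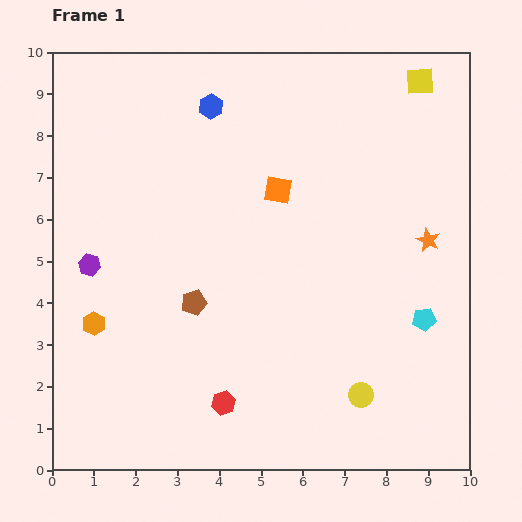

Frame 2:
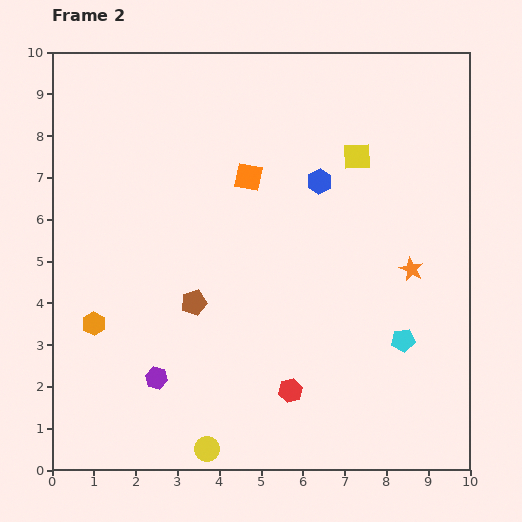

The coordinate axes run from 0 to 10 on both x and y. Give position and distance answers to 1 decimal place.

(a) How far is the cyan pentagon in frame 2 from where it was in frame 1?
0.7

The cyan pentagon moved from (8.9, 3.6) to (8.4, 3.1), a distance of √(0.5² + 0.5²) ≈ 0.7.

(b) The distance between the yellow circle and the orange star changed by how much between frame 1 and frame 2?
+2.5

Distance in frame 1: 4.0. Distance in frame 2: 6.5.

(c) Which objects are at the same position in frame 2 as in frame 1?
the brown pentagon, the orange hexagon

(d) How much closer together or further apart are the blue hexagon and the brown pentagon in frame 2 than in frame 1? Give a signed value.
-0.5

Distance in frame 1: 4.7. Distance in frame 2: 4.2.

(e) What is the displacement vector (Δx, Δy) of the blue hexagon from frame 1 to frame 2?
(2.6, -1.8)

The blue hexagon was at (3.8, 8.7) in frame 1 and (6.4, 6.9) in frame 2.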